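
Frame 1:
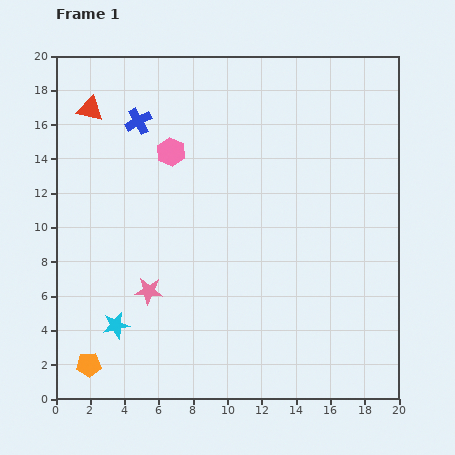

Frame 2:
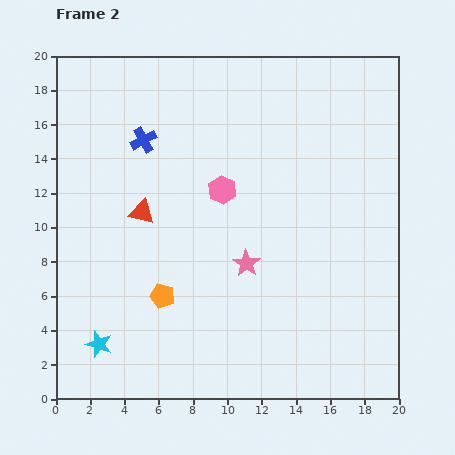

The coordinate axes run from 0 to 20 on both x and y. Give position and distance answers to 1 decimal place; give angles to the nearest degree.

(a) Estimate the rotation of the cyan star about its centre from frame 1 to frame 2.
31° clockwise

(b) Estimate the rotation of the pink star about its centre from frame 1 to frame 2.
29° clockwise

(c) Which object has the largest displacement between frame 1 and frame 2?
the red triangle

(moved 6.7; next 5.9)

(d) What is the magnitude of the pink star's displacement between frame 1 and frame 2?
5.9

The pink star moved from (5.4, 6.3) to (11.1, 7.9), a distance of √(5.7² + 1.6²) ≈ 5.9.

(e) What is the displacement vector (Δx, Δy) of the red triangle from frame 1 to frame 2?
(3.0, -6.0)

The red triangle was at (2.0, 16.9) in frame 1 and (5.0, 10.9) in frame 2.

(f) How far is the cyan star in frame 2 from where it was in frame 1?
1.5

The cyan star moved from (3.5, 4.3) to (2.5, 3.2), a distance of √(1.0² + 1.1²) ≈ 1.5.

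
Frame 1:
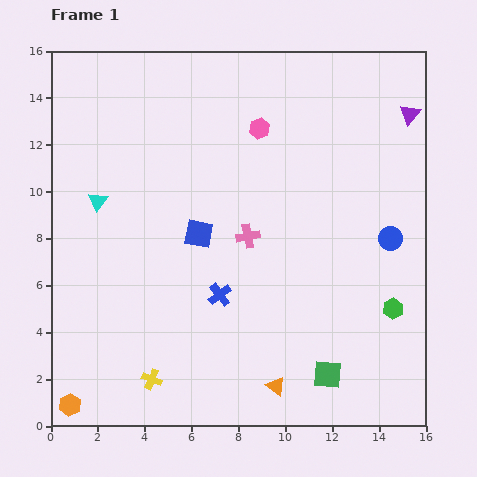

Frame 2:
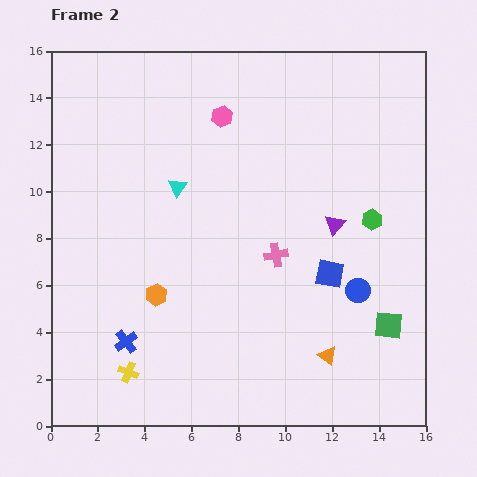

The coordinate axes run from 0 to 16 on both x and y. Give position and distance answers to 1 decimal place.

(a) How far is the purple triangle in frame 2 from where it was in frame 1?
5.7

The purple triangle moved from (15.3, 13.3) to (12.1, 8.6), a distance of √(3.2² + 4.7²) ≈ 5.7.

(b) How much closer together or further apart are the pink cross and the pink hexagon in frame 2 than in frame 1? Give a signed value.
+1.7

Distance in frame 1: 4.6. Distance in frame 2: 6.3.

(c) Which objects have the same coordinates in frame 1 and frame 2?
none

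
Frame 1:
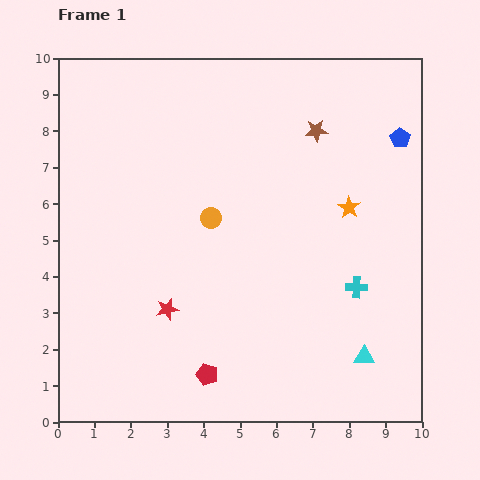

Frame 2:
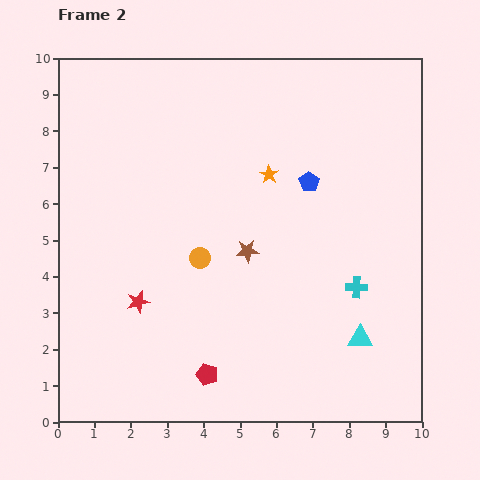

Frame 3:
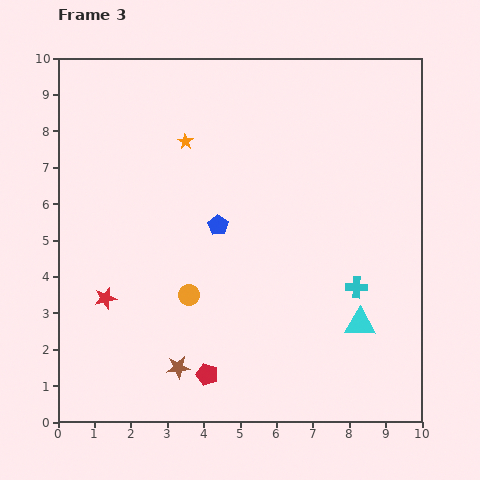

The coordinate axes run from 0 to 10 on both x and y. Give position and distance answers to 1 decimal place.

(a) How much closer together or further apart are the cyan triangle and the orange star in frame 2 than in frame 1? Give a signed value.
+1.0

Distance in frame 1: 4.1. Distance in frame 2: 5.1.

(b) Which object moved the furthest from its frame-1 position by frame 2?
the brown star

(moved 3.8; next 2.8)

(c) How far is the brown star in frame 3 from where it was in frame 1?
7.5

The brown star moved from (7.1, 8.0) to (3.3, 1.5), a distance of √(3.8² + 6.5²) ≈ 7.5.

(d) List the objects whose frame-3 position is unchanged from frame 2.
the red pentagon, the cyan cross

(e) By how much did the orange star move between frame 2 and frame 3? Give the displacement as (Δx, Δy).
(-2.3, 0.9)

The orange star was at (5.8, 6.8) in frame 2 and (3.5, 7.7) in frame 3.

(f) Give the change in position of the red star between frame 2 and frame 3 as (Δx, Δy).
(-0.9, 0.1)

The red star was at (2.2, 3.3) in frame 2 and (1.3, 3.4) in frame 3.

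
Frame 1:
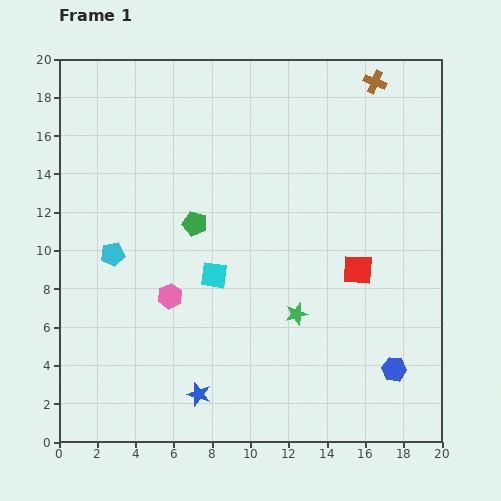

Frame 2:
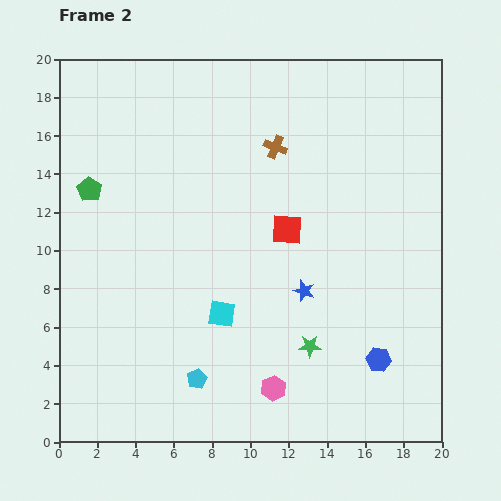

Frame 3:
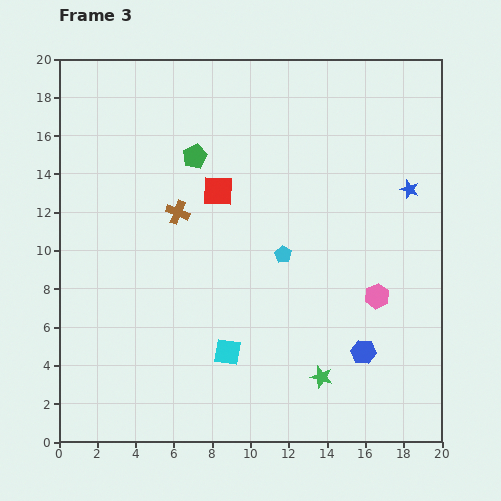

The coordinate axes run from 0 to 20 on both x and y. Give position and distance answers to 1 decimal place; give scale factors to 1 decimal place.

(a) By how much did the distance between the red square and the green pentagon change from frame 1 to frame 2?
+1.7

Distance in frame 1: 8.8. Distance in frame 2: 10.5.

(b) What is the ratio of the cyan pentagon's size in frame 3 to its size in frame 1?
0.7×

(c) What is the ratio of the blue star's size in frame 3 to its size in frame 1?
0.8×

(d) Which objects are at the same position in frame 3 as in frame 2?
none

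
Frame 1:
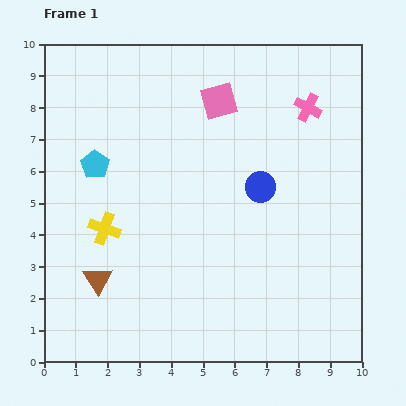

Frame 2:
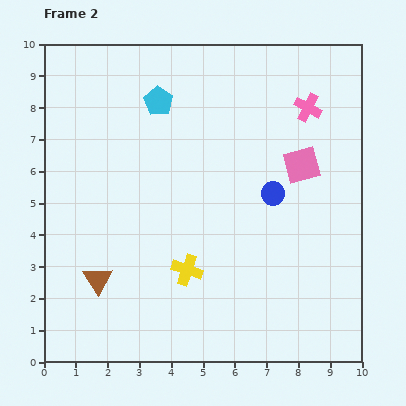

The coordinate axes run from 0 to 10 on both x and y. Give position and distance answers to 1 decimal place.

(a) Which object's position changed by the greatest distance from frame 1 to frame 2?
the pink square

(moved 3.3; next 2.9)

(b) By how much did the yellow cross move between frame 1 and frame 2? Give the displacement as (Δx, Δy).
(2.6, -1.3)

The yellow cross was at (1.9, 4.2) in frame 1 and (4.5, 2.9) in frame 2.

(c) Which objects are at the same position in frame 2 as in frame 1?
the pink cross, the brown triangle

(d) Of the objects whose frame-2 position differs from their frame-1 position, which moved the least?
the blue circle

(moved 0.4)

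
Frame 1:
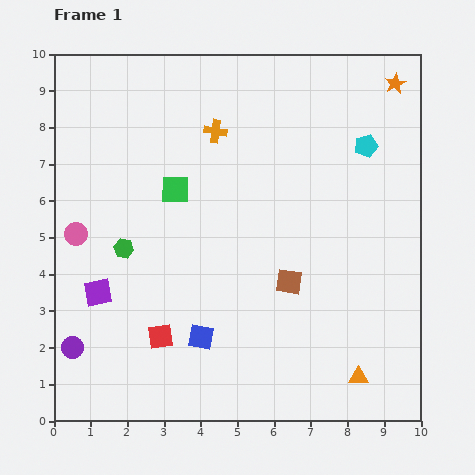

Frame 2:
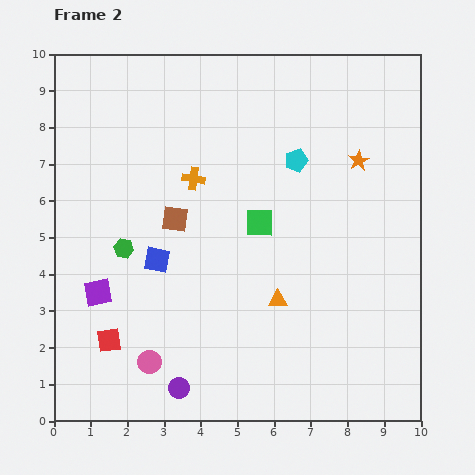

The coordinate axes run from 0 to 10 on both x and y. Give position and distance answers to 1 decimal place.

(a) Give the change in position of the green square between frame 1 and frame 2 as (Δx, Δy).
(2.3, -0.9)

The green square was at (3.3, 6.3) in frame 1 and (5.6, 5.4) in frame 2.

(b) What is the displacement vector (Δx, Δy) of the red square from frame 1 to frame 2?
(-1.4, -0.1)

The red square was at (2.9, 2.3) in frame 1 and (1.5, 2.2) in frame 2.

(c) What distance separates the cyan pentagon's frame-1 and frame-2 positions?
1.9

The cyan pentagon moved from (8.5, 7.5) to (6.6, 7.1), a distance of √(1.9² + 0.4²) ≈ 1.9.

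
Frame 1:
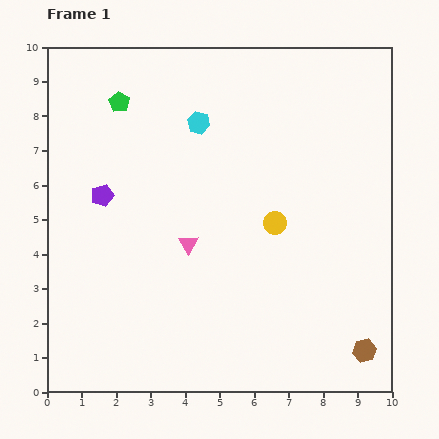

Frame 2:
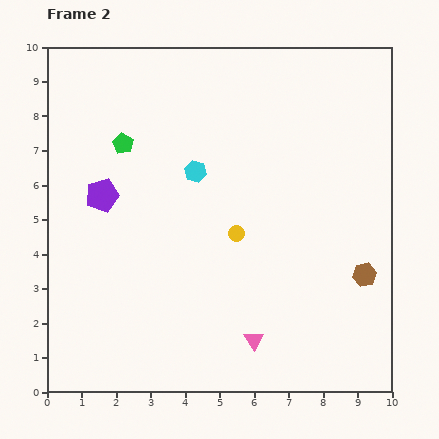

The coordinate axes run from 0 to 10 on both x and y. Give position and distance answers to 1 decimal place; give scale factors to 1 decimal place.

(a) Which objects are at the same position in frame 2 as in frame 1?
the purple pentagon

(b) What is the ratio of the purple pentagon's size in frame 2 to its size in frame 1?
1.5×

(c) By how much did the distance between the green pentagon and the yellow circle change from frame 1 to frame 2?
-1.5

Distance in frame 1: 5.7. Distance in frame 2: 4.2.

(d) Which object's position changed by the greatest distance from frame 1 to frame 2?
the pink triangle

(moved 3.4; next 2.2)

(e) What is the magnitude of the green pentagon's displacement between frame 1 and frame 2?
1.2

The green pentagon moved from (2.1, 8.4) to (2.2, 7.2), a distance of √(0.1² + 1.2²) ≈ 1.2.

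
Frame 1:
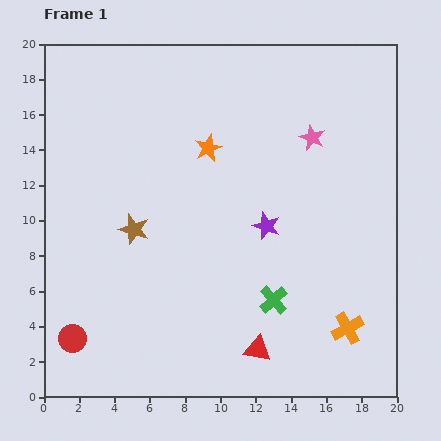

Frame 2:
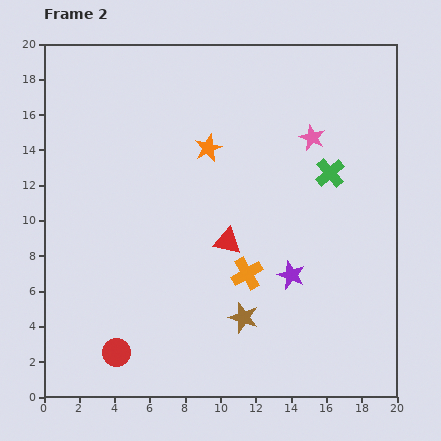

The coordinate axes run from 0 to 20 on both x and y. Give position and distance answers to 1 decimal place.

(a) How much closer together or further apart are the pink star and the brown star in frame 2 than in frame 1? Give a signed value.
-0.5

Distance in frame 1: 11.4. Distance in frame 2: 10.9.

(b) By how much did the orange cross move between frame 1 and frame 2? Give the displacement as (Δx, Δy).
(-5.7, 3.1)

The orange cross was at (17.2, 3.9) in frame 1 and (11.5, 7.0) in frame 2.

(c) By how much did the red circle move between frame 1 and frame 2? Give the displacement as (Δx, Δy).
(2.5, -0.8)

The red circle was at (1.6, 3.3) in frame 1 and (4.1, 2.5) in frame 2.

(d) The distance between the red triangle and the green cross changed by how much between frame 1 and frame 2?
+4.1

Distance in frame 1: 2.9. Distance in frame 2: 7.0.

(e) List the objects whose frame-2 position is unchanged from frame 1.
the orange star, the pink star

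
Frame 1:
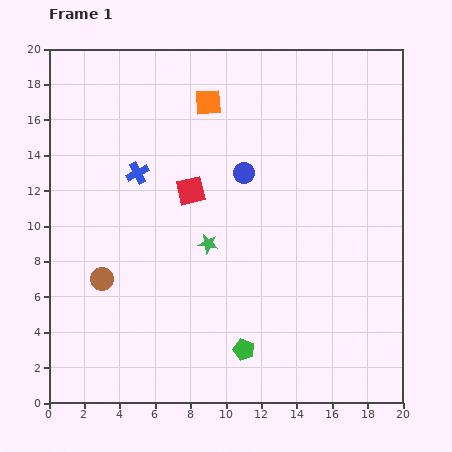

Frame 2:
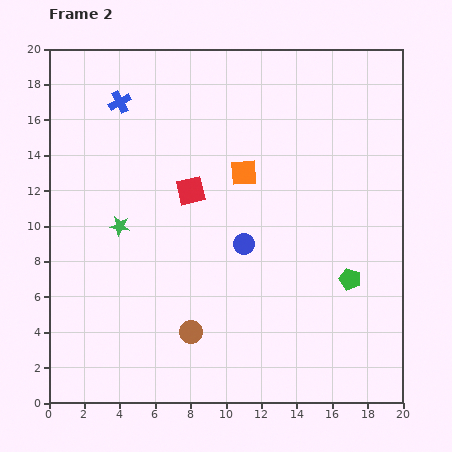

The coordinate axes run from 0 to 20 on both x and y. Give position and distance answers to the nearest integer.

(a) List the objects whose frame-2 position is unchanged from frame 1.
the red square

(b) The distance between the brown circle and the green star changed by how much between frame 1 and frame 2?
+1

Distance in frame 1: 6. Distance in frame 2: 7.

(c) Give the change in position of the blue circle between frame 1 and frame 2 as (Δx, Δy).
(0, -4)

The blue circle was at (11, 13) in frame 1 and (11, 9) in frame 2.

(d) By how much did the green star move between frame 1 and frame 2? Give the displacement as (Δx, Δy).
(-5, 1)

The green star was at (9, 9) in frame 1 and (4, 10) in frame 2.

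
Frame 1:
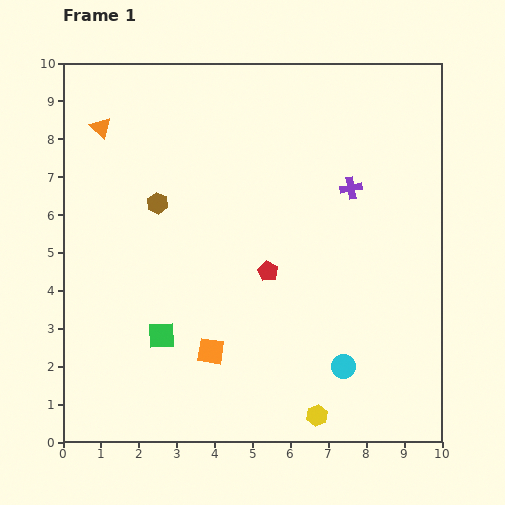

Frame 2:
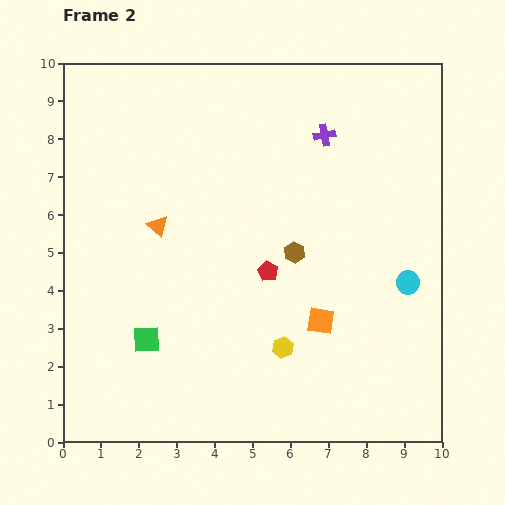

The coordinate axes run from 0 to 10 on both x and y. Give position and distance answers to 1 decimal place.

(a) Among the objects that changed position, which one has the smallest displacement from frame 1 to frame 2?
the green square

(moved 0.4)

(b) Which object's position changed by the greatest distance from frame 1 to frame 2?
the brown hexagon

(moved 3.8; next 3.0)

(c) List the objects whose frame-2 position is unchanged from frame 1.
the red pentagon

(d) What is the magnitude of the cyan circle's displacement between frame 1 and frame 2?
2.8

The cyan circle moved from (7.4, 2.0) to (9.1, 4.2), a distance of √(1.7² + 2.2²) ≈ 2.8.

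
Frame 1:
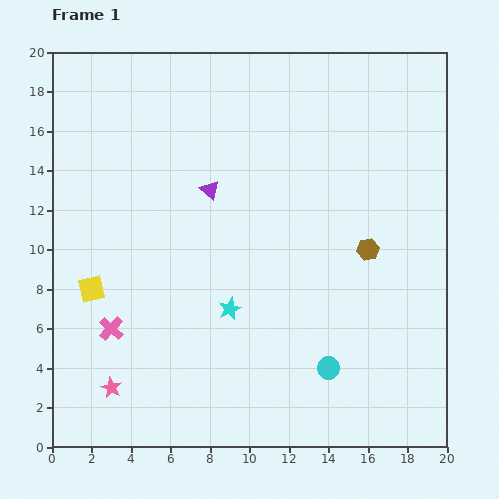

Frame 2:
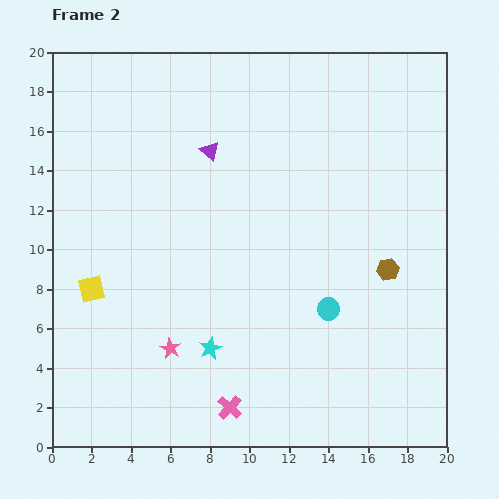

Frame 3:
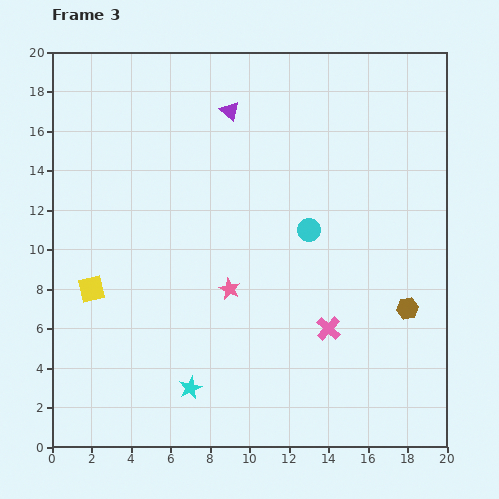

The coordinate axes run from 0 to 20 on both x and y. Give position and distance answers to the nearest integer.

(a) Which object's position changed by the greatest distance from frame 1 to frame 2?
the pink cross

(moved 7; next 4)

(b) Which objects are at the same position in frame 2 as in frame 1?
the yellow square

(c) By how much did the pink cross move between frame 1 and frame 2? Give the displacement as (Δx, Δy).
(6, -4)

The pink cross was at (3, 6) in frame 1 and (9, 2) in frame 2.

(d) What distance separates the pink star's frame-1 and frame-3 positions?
8

The pink star moved from (3, 3) to (9, 8), a distance of √(6² + 5²) ≈ 8.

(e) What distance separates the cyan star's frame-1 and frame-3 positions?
4

The cyan star moved from (9, 7) to (7, 3), a distance of √(2² + 4²) ≈ 4.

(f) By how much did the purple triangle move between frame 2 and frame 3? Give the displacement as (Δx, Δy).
(1, 2)

The purple triangle was at (8, 15) in frame 2 and (9, 17) in frame 3.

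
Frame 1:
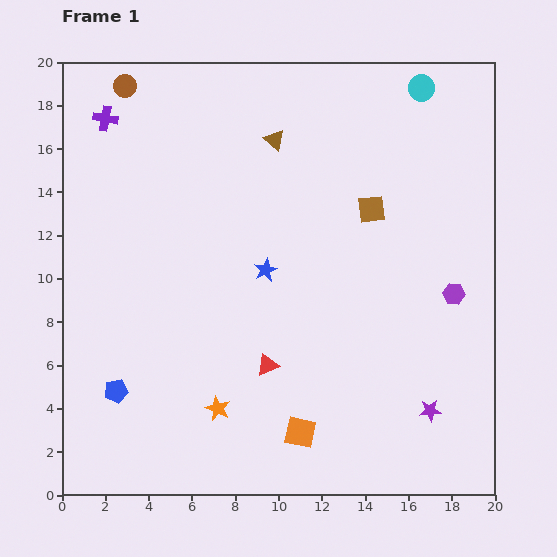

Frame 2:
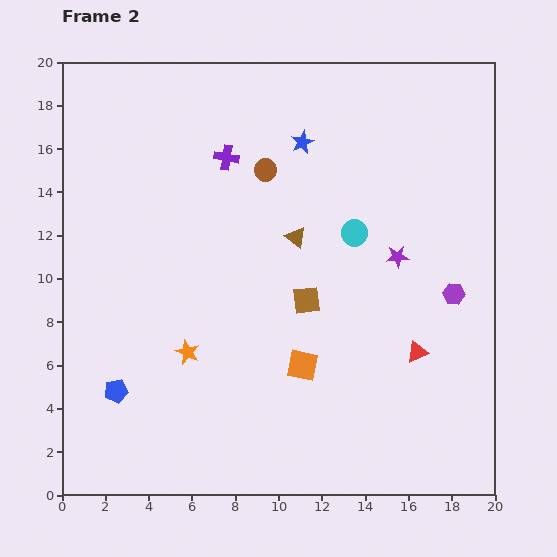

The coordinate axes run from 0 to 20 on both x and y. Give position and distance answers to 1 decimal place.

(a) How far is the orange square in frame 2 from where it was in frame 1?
3.1

The orange square moved from (11.0, 2.9) to (11.1, 6.0), a distance of √(0.1² + 3.1²) ≈ 3.1.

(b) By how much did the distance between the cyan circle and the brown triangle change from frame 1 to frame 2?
-4.5

Distance in frame 1: 7.2. Distance in frame 2: 2.7.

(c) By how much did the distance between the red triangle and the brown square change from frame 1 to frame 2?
-3.1

Distance in frame 1: 8.7. Distance in frame 2: 5.6.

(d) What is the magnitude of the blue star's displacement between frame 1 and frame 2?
6.1

The blue star moved from (9.4, 10.4) to (11.1, 16.3), a distance of √(1.7² + 5.9²) ≈ 6.1.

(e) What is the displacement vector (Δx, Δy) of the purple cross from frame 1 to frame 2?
(5.6, -1.8)

The purple cross was at (2.0, 17.4) in frame 1 and (7.6, 15.6) in frame 2.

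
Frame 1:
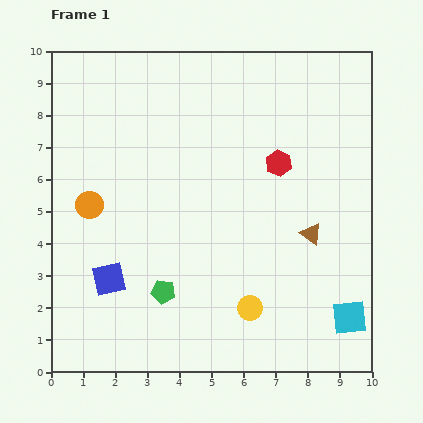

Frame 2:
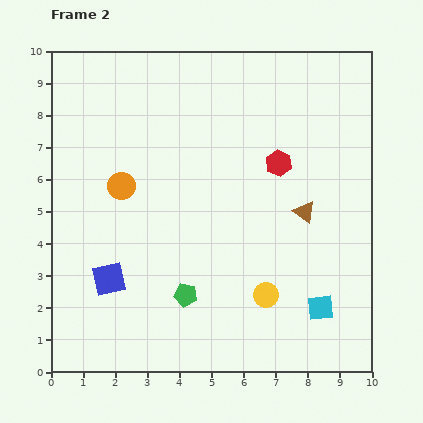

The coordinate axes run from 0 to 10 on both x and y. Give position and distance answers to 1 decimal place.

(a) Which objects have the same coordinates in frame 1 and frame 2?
the red hexagon, the blue square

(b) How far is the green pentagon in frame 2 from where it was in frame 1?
0.7

The green pentagon moved from (3.5, 2.5) to (4.2, 2.4), a distance of √(0.7² + 0.1²) ≈ 0.7.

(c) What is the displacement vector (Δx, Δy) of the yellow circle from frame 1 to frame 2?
(0.5, 0.4)

The yellow circle was at (6.2, 2.0) in frame 1 and (6.7, 2.4) in frame 2.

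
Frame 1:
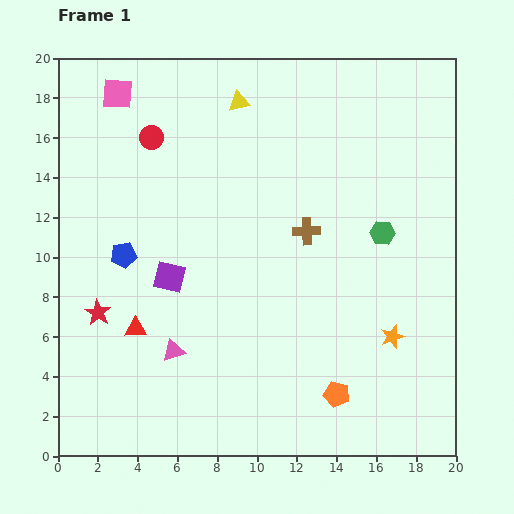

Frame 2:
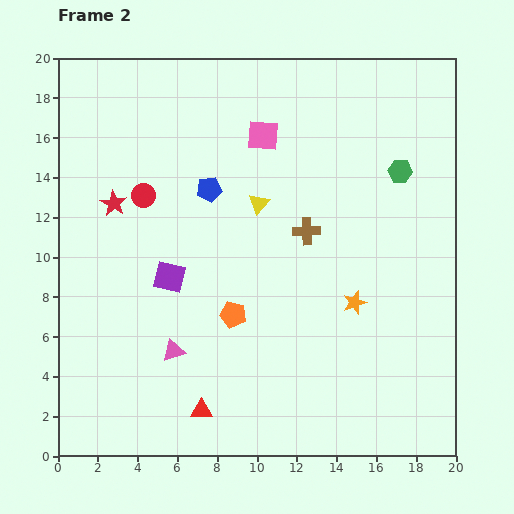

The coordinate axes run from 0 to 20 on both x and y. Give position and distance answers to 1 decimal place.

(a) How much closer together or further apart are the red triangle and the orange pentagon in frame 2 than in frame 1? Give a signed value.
-5.5

Distance in frame 1: 10.6. Distance in frame 2: 5.1.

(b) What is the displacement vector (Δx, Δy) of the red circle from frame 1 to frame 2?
(-0.4, -2.9)

The red circle was at (4.7, 16.0) in frame 1 and (4.3, 13.1) in frame 2.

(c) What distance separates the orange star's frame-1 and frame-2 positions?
2.5

The orange star moved from (16.8, 6.0) to (14.9, 7.7), a distance of √(1.9² + 1.7²) ≈ 2.5.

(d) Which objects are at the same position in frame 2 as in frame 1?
the purple square, the brown cross, the pink triangle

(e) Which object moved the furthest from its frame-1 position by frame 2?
the pink square

(moved 7.6; next 6.6)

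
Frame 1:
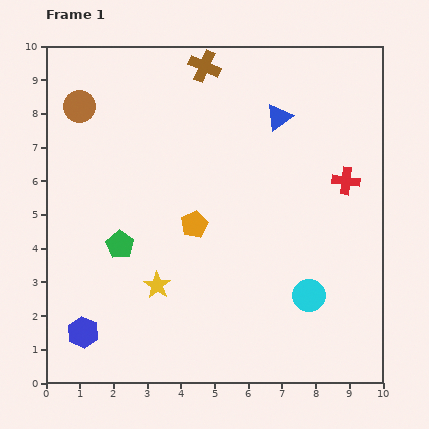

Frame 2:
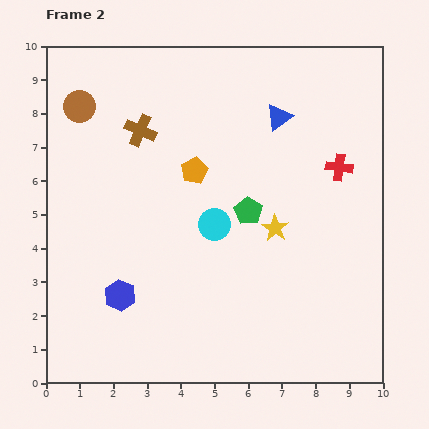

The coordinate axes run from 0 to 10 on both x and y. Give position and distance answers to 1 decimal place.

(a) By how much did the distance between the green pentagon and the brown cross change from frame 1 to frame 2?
-1.9

Distance in frame 1: 5.9. Distance in frame 2: 4.0.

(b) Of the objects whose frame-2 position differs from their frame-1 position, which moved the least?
the red cross

(moved 0.4)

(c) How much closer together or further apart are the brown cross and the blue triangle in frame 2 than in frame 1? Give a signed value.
+1.4

Distance in frame 1: 2.7. Distance in frame 2: 4.1.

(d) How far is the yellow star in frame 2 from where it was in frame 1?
3.9

The yellow star moved from (3.3, 2.9) to (6.8, 4.6), a distance of √(3.5² + 1.7²) ≈ 3.9.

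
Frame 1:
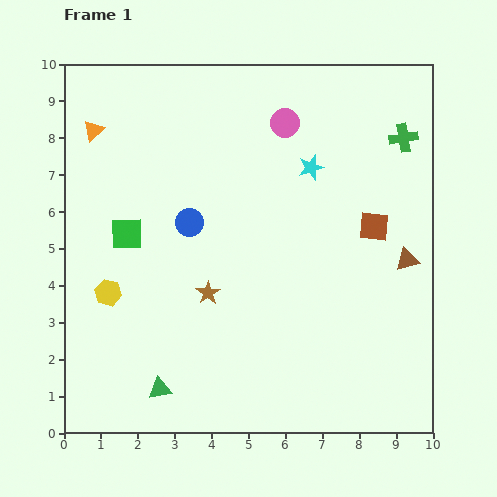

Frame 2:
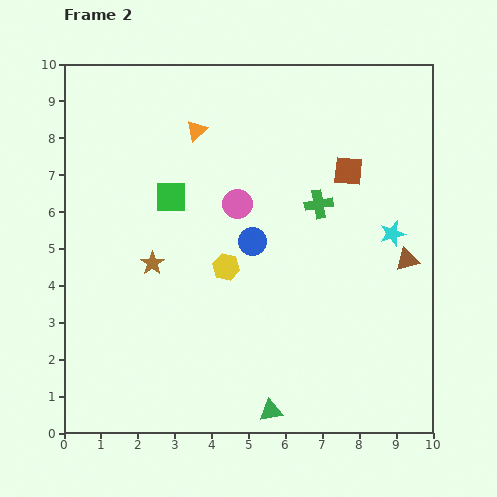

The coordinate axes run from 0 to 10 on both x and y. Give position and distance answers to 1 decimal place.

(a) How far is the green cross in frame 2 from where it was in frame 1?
2.9

The green cross moved from (9.2, 8.0) to (6.9, 6.2), a distance of √(2.3² + 1.8²) ≈ 2.9.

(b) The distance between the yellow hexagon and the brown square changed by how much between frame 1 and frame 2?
-3.2

Distance in frame 1: 7.4. Distance in frame 2: 4.2.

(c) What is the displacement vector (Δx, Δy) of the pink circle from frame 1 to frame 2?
(-1.3, -2.2)

The pink circle was at (6.0, 8.4) in frame 1 and (4.7, 6.2) in frame 2.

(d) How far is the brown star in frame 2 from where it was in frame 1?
1.7

The brown star moved from (3.9, 3.8) to (2.4, 4.6), a distance of √(1.5² + 0.8²) ≈ 1.7.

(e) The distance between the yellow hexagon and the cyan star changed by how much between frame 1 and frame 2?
-1.9

Distance in frame 1: 6.5. Distance in frame 2: 4.6.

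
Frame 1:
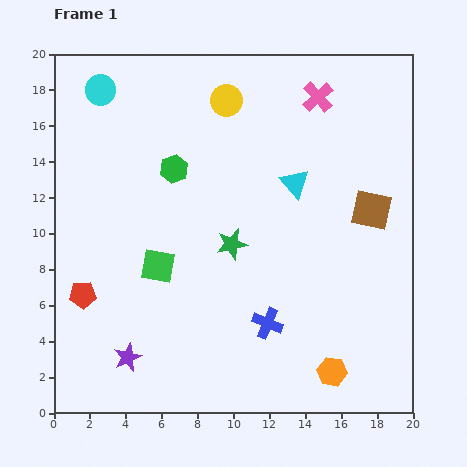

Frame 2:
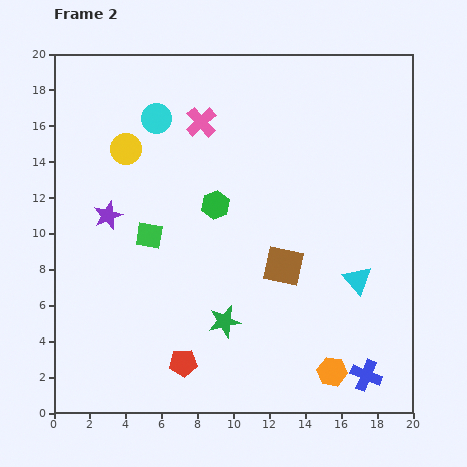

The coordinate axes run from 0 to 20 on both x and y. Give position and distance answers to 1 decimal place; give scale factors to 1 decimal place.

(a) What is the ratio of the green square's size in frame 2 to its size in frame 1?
0.8×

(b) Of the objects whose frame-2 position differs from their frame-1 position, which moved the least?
the green square

(moved 1.8)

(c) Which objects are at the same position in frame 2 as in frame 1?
the orange hexagon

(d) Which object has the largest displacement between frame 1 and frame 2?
the purple star

(moved 8.0; next 6.8)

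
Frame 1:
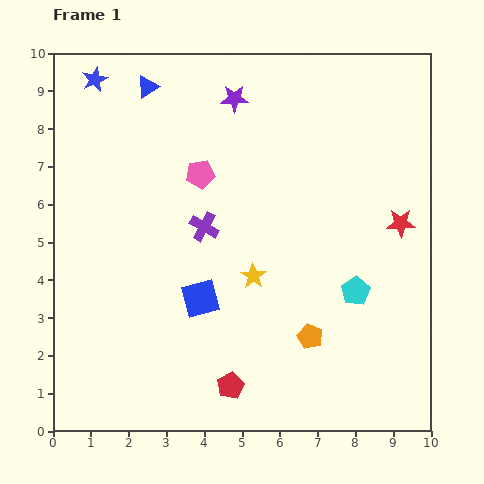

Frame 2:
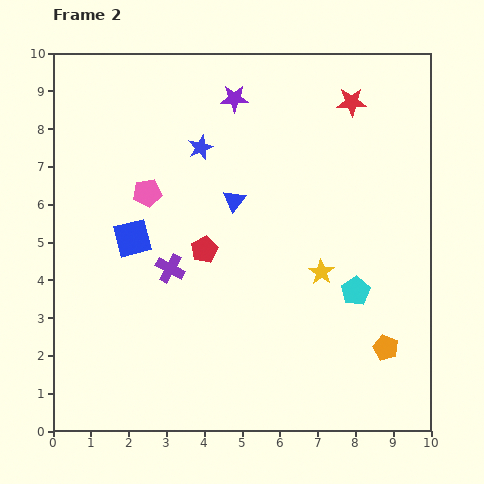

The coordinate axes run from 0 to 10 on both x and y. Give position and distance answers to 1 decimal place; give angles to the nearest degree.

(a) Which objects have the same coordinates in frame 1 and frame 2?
the purple star, the cyan pentagon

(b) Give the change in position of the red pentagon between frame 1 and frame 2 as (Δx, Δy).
(-0.7, 3.6)

The red pentagon was at (4.7, 1.2) in frame 1 and (4.0, 4.8) in frame 2.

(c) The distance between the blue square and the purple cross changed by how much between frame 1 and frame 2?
-0.6

Distance in frame 1: 1.9. Distance in frame 2: 1.3.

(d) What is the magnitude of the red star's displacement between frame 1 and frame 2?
3.5

The red star moved from (9.2, 5.5) to (7.9, 8.7), a distance of √(1.3² + 3.2²) ≈ 3.5.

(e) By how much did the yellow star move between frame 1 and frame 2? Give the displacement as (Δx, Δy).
(1.8, 0.1)

The yellow star was at (5.3, 4.1) in frame 1 and (7.1, 4.2) in frame 2.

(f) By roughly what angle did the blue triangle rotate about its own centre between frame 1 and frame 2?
21° counter-clockwise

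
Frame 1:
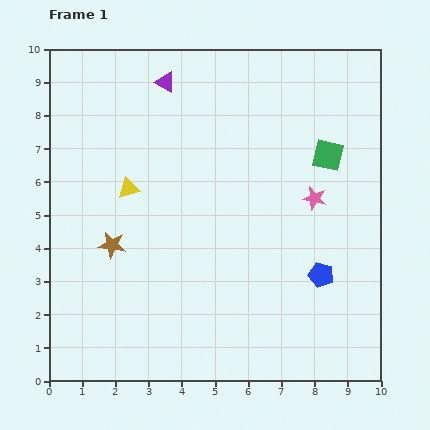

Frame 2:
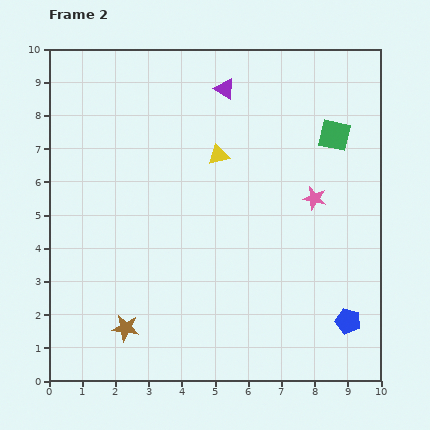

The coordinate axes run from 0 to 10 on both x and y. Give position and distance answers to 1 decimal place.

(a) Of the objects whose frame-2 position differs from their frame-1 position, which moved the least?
the green square

(moved 0.6)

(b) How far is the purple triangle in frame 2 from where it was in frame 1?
1.8

The purple triangle moved from (3.5, 9.0) to (5.3, 8.8), a distance of √(1.8² + 0.2²) ≈ 1.8.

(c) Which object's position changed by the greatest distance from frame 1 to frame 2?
the yellow triangle

(moved 2.9; next 2.5)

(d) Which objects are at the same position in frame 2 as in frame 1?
the pink star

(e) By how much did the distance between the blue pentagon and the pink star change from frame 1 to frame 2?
+1.5

Distance in frame 1: 2.3. Distance in frame 2: 3.8.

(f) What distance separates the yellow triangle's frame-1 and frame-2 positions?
2.9

The yellow triangle moved from (2.4, 5.8) to (5.1, 6.8), a distance of √(2.7² + 1.0²) ≈ 2.9.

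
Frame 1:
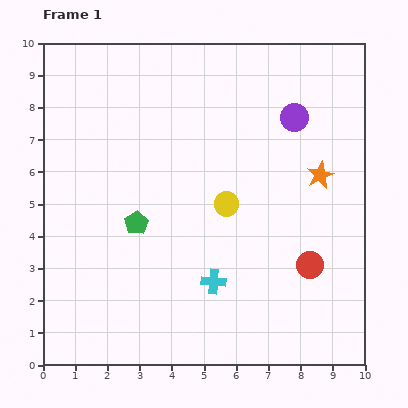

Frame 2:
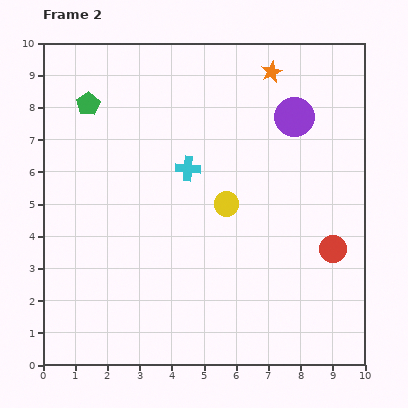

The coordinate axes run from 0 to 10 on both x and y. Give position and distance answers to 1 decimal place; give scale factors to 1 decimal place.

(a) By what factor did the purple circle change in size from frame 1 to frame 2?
1.4×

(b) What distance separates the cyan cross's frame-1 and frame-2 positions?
3.6

The cyan cross moved from (5.3, 2.6) to (4.5, 6.1), a distance of √(0.8² + 3.5²) ≈ 3.6.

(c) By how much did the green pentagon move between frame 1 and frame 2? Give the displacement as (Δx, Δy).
(-1.5, 3.7)

The green pentagon was at (2.9, 4.4) in frame 1 and (1.4, 8.1) in frame 2.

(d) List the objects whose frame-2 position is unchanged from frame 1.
the yellow circle, the purple circle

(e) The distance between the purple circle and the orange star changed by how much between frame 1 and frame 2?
-0.4

Distance in frame 1: 2.0. Distance in frame 2: 1.6.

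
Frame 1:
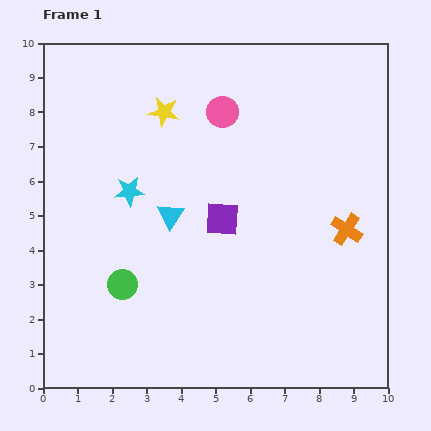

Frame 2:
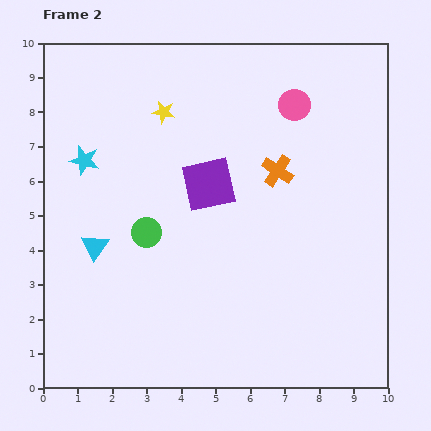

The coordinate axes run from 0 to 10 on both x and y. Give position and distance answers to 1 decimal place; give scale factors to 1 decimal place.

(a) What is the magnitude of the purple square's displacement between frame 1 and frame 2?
1.1

The purple square moved from (5.2, 4.9) to (4.8, 5.9), a distance of √(0.4² + 1.0²) ≈ 1.1.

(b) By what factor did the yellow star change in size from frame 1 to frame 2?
0.8×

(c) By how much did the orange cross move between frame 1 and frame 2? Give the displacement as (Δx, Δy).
(-2.0, 1.7)

The orange cross was at (8.8, 4.6) in frame 1 and (6.8, 6.3) in frame 2.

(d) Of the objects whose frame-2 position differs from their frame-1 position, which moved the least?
the purple square

(moved 1.1)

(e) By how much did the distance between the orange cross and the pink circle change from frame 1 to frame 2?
-3.0

Distance in frame 1: 5.0. Distance in frame 2: 2.0.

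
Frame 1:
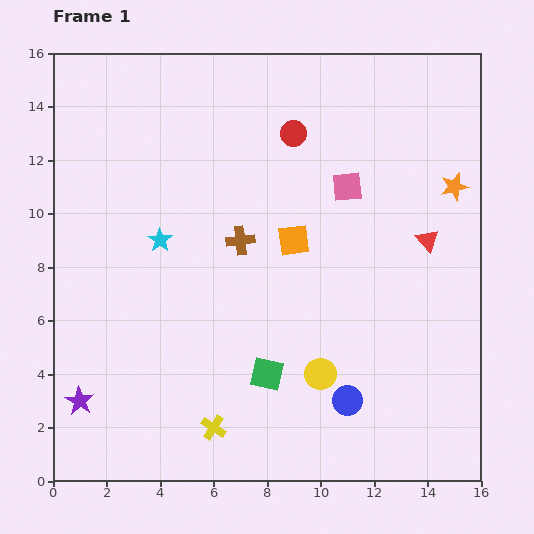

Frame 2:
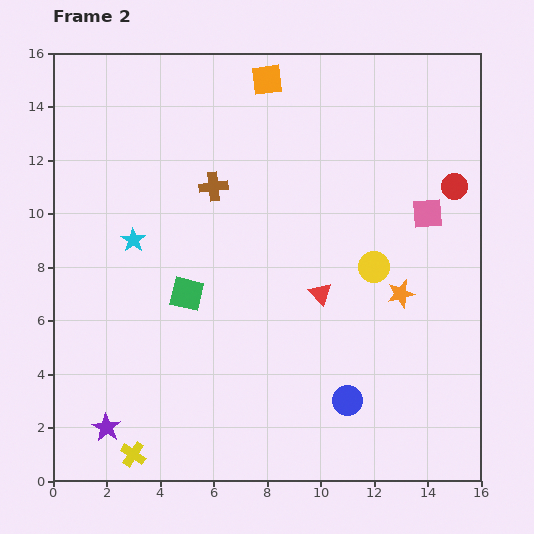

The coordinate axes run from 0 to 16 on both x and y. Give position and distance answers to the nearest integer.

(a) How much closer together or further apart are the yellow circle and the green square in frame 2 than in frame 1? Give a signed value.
+5

Distance in frame 1: 2. Distance in frame 2: 7.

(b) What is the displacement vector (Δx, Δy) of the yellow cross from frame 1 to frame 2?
(-3, -1)

The yellow cross was at (6, 2) in frame 1 and (3, 1) in frame 2.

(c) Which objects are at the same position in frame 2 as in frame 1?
the blue circle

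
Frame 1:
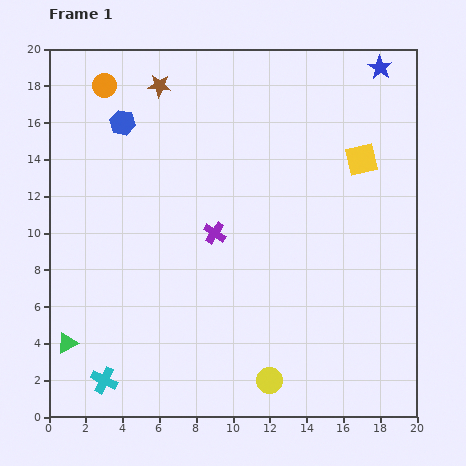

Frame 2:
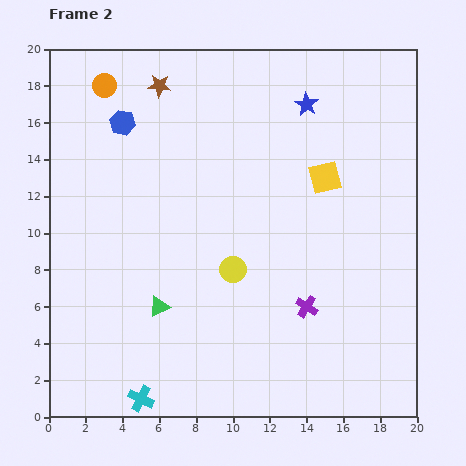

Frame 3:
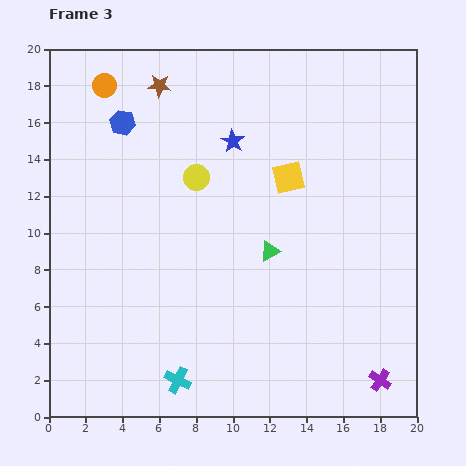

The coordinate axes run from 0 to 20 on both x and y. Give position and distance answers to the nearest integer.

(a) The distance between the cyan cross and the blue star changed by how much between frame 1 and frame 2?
-5

Distance in frame 1: 23. Distance in frame 2: 18.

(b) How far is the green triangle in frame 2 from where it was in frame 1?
5

The green triangle moved from (1, 4) to (6, 6), a distance of √(5² + 2²) ≈ 5.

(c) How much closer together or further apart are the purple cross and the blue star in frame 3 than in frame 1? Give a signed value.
+2

Distance in frame 1: 13. Distance in frame 3: 15.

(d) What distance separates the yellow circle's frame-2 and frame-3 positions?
5

The yellow circle moved from (10, 8) to (8, 13), a distance of √(2² + 5²) ≈ 5.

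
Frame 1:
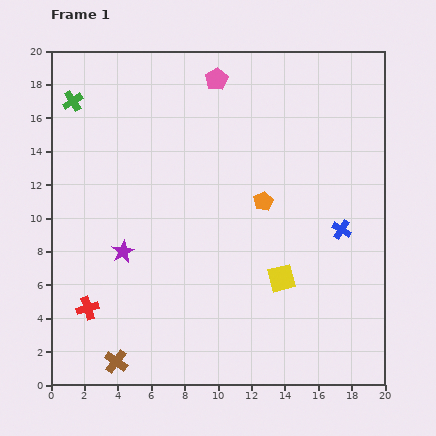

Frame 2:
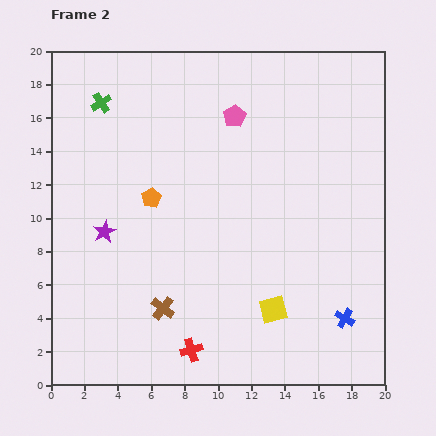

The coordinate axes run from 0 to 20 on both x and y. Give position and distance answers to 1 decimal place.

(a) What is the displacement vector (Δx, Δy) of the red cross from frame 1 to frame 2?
(6.2, -2.5)

The red cross was at (2.2, 4.6) in frame 1 and (8.4, 2.1) in frame 2.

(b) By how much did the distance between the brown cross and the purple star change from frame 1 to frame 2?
-0.8

Distance in frame 1: 6.6. Distance in frame 2: 5.8.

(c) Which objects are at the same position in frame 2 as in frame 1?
none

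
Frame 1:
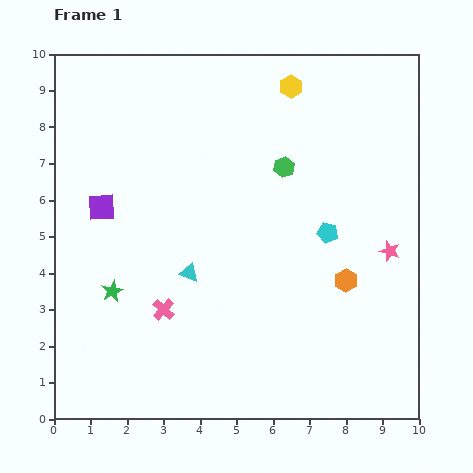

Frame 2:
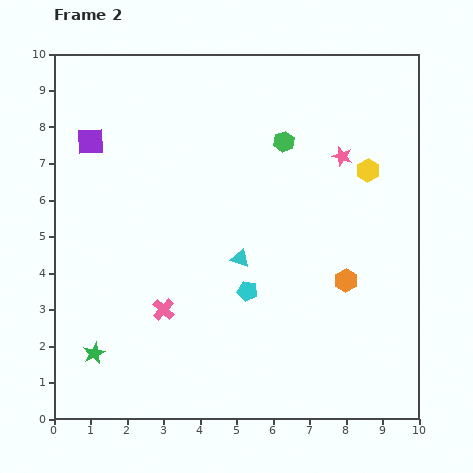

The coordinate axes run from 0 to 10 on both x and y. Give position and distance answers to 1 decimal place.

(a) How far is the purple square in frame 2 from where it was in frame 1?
1.8

The purple square moved from (1.3, 5.8) to (1.0, 7.6), a distance of √(0.3² + 1.8²) ≈ 1.8.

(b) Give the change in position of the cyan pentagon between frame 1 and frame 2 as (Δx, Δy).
(-2.2, -1.6)

The cyan pentagon was at (7.5, 5.1) in frame 1 and (5.3, 3.5) in frame 2.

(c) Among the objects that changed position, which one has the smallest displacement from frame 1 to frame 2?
the green hexagon

(moved 0.7)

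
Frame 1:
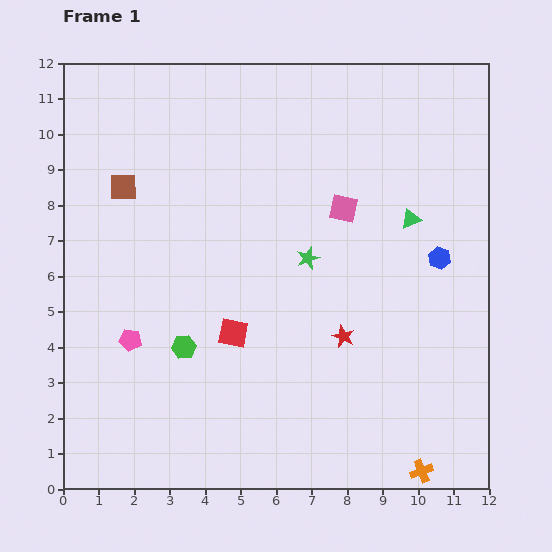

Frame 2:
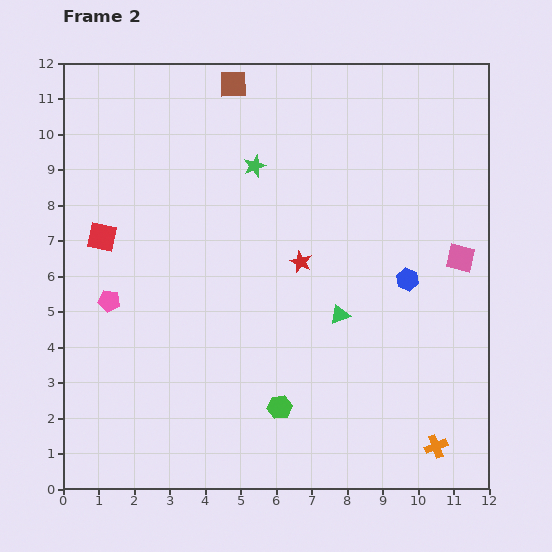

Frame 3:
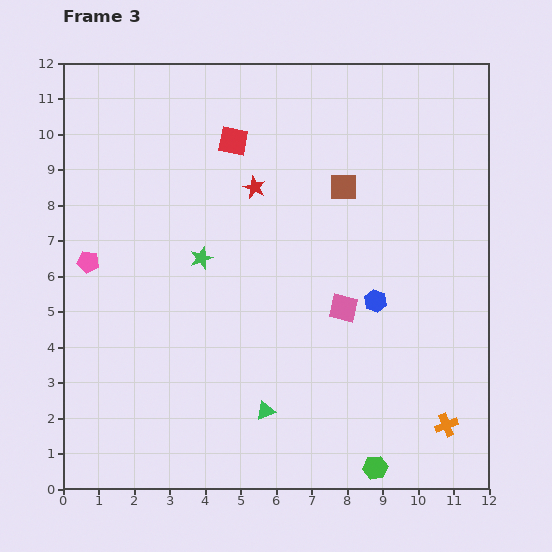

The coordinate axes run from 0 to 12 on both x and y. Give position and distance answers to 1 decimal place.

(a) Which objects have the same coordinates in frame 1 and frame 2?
none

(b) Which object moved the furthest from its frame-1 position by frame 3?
the green triangle

(moved 6.8; next 6.4)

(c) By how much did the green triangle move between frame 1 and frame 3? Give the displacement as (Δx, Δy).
(-4.1, -5.4)

The green triangle was at (9.8, 7.6) in frame 1 and (5.7, 2.2) in frame 3.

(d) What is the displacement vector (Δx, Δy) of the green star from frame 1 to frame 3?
(-3.0, 0.0)

The green star was at (6.9, 6.5) in frame 1 and (3.9, 6.5) in frame 3.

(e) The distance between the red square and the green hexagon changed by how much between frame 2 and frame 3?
+3.1

Distance in frame 2: 6.9. Distance in frame 3: 10.0.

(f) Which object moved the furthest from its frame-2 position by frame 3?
the red square

(moved 4.6; next 4.2)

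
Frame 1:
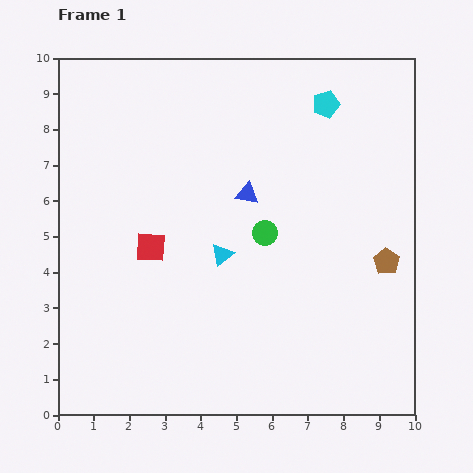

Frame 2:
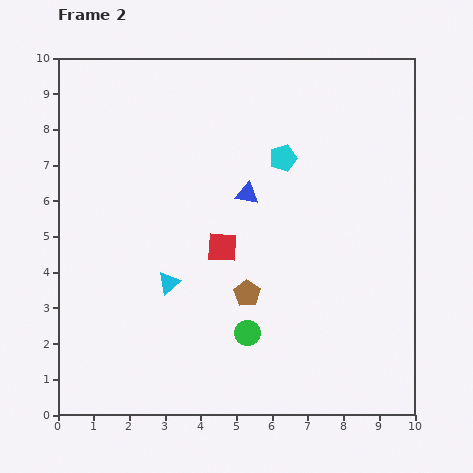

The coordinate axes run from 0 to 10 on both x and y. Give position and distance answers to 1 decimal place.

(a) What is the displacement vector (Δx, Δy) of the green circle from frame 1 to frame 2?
(-0.5, -2.8)

The green circle was at (5.8, 5.1) in frame 1 and (5.3, 2.3) in frame 2.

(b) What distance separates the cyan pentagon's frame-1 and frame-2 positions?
1.9

The cyan pentagon moved from (7.5, 8.7) to (6.3, 7.2), a distance of √(1.2² + 1.5²) ≈ 1.9.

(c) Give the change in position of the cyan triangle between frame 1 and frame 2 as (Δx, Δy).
(-1.5, -0.8)

The cyan triangle was at (4.6, 4.5) in frame 1 and (3.1, 3.7) in frame 2.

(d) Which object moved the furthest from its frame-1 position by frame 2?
the brown pentagon

(moved 4.0; next 2.8)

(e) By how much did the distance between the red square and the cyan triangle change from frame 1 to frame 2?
-0.2

Distance in frame 1: 2.0. Distance in frame 2: 1.8.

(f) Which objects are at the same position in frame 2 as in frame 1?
the blue triangle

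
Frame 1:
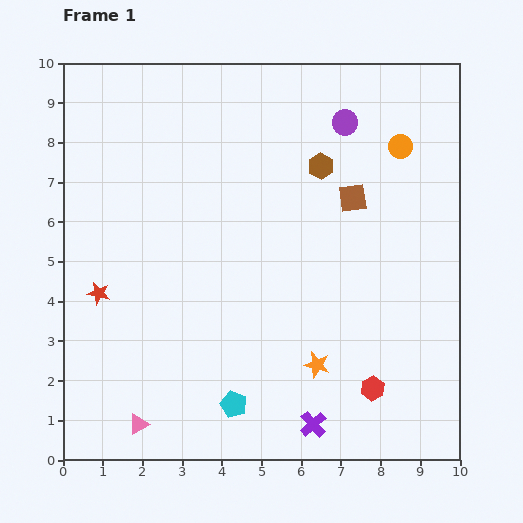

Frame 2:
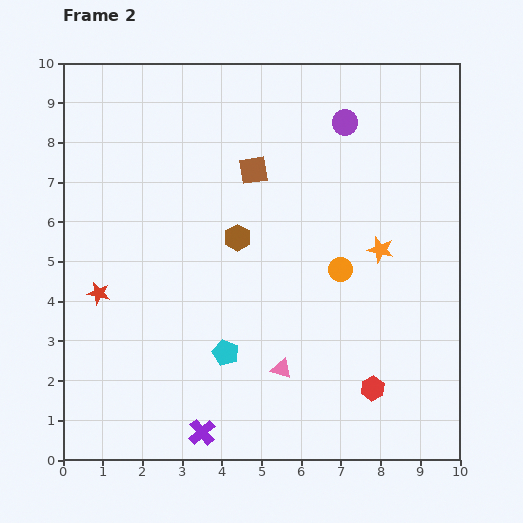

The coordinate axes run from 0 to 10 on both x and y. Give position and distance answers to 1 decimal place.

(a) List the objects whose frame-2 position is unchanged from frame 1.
the red hexagon, the purple circle, the red star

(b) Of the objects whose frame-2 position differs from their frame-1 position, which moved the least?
the cyan pentagon

(moved 1.3)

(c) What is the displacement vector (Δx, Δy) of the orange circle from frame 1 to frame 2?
(-1.5, -3.1)

The orange circle was at (8.5, 7.9) in frame 1 and (7.0, 4.8) in frame 2.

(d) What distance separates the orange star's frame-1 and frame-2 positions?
3.3

The orange star moved from (6.4, 2.4) to (8.0, 5.3), a distance of √(1.6² + 2.9²) ≈ 3.3.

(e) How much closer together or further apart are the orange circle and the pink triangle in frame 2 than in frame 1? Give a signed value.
-6.7

Distance in frame 1: 9.6. Distance in frame 2: 2.9.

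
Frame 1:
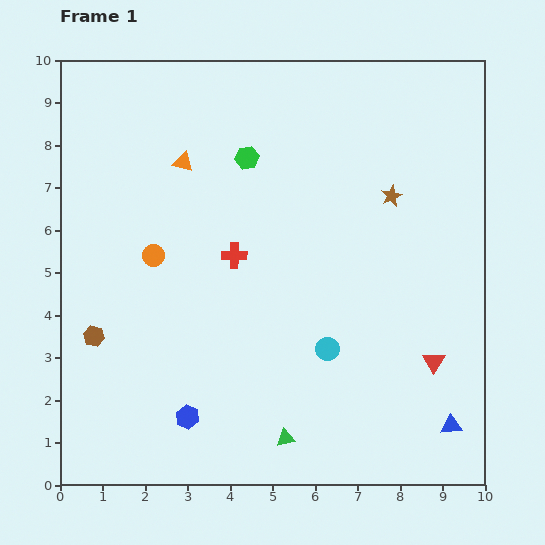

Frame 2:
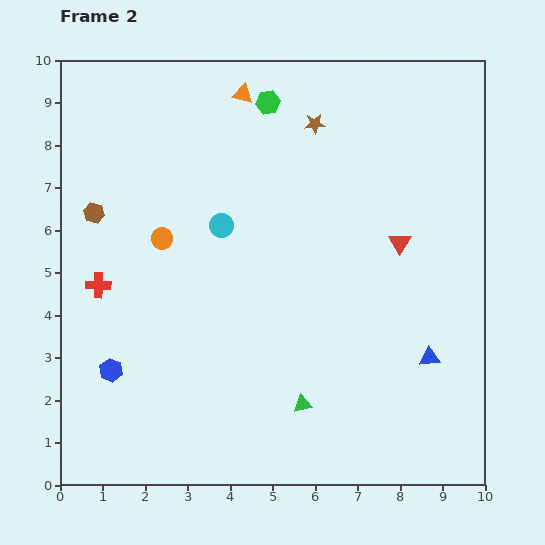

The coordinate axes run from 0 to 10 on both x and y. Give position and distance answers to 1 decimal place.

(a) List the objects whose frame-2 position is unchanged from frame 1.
none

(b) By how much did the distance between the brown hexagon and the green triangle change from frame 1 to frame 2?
+1.6

Distance in frame 1: 5.1. Distance in frame 2: 6.7.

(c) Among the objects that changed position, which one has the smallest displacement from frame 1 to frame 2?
the orange circle

(moved 0.4)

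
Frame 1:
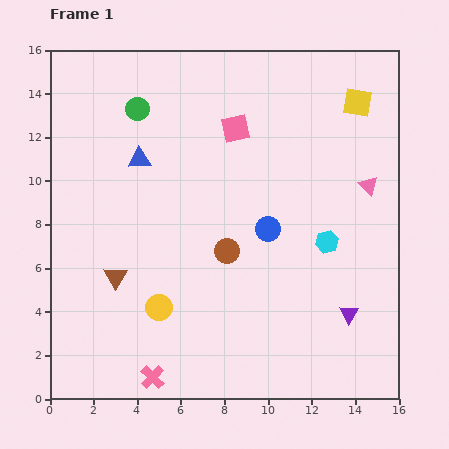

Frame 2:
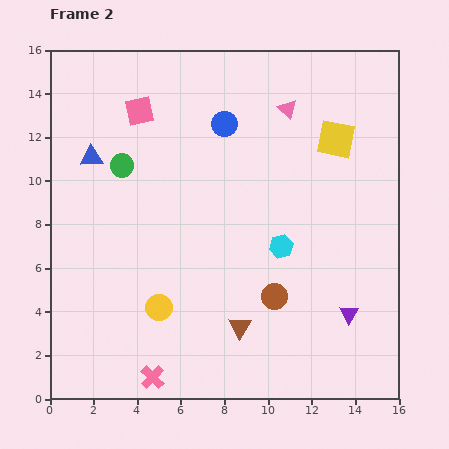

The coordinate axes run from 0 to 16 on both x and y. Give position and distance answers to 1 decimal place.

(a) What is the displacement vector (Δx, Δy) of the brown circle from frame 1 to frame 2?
(2.2, -2.1)

The brown circle was at (8.1, 6.8) in frame 1 and (10.3, 4.7) in frame 2.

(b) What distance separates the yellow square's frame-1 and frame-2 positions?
2.0

The yellow square moved from (14.1, 13.6) to (13.1, 11.9), a distance of √(1.0² + 1.7²) ≈ 2.0.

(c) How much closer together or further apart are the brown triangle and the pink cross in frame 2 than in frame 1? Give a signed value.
-0.3

Distance in frame 1: 4.9. Distance in frame 2: 4.6.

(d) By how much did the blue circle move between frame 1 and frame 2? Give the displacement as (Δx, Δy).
(-2.0, 4.8)

The blue circle was at (10.0, 7.8) in frame 1 and (8.0, 12.6) in frame 2.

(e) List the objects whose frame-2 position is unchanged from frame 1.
the pink cross, the purple triangle, the yellow circle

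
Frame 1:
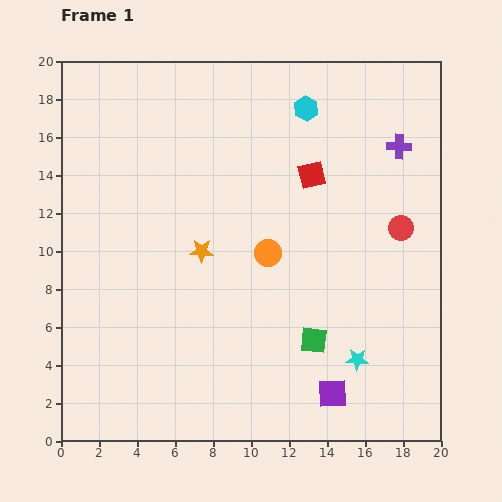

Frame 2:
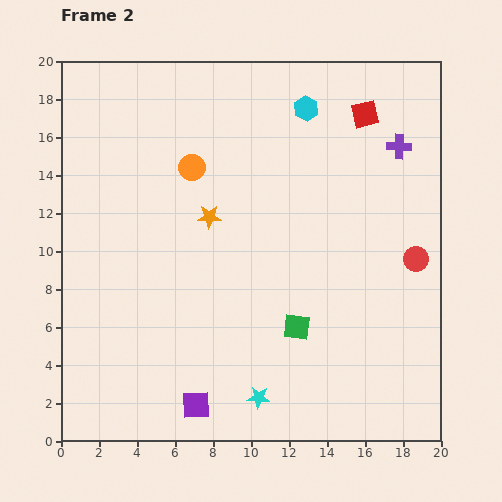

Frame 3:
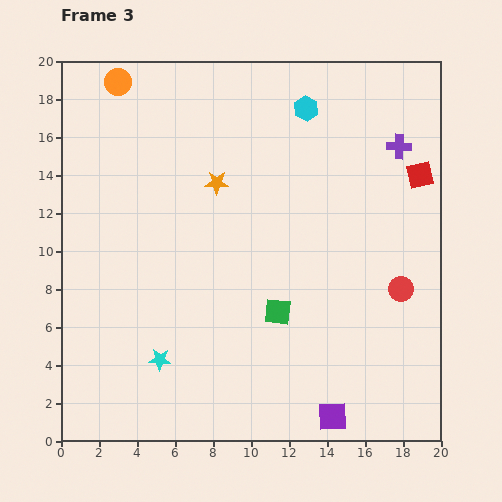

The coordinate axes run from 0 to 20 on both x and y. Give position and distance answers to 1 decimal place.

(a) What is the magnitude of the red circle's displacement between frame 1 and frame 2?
1.8

The red circle moved from (17.9, 11.2) to (18.7, 9.6), a distance of √(0.8² + 1.6²) ≈ 1.8.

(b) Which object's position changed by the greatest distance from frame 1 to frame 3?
the orange circle

(moved 12.0; next 10.4)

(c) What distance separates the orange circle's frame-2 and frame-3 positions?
6.0

The orange circle moved from (6.9, 14.4) to (3.0, 18.9), a distance of √(3.9² + 4.5²) ≈ 6.0.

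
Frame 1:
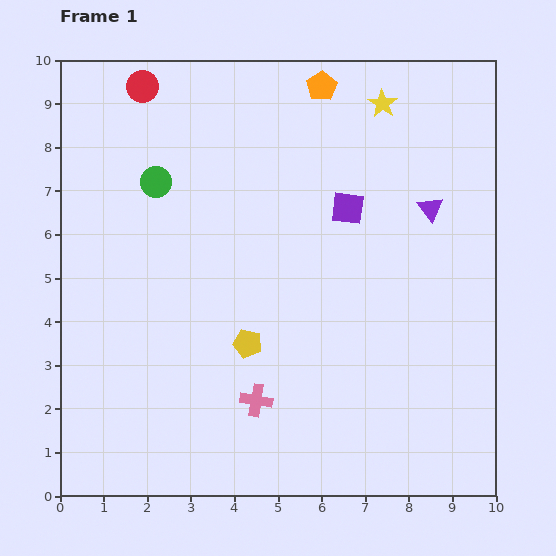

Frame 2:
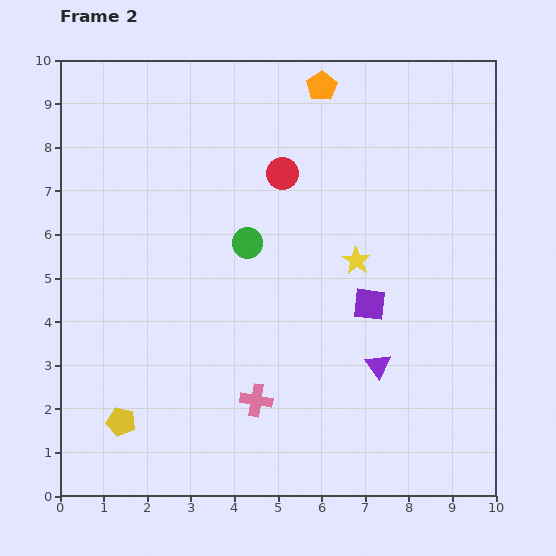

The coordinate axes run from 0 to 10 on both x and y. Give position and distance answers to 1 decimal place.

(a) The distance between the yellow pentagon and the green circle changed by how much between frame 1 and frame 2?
+0.7

Distance in frame 1: 4.3. Distance in frame 2: 5.0.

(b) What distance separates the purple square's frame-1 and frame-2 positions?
2.3

The purple square moved from (6.6, 6.6) to (7.1, 4.4), a distance of √(0.5² + 2.2²) ≈ 2.3.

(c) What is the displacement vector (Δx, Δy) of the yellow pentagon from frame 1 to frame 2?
(-2.9, -1.8)

The yellow pentagon was at (4.3, 3.5) in frame 1 and (1.4, 1.7) in frame 2.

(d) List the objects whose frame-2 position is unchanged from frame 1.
the orange pentagon, the pink cross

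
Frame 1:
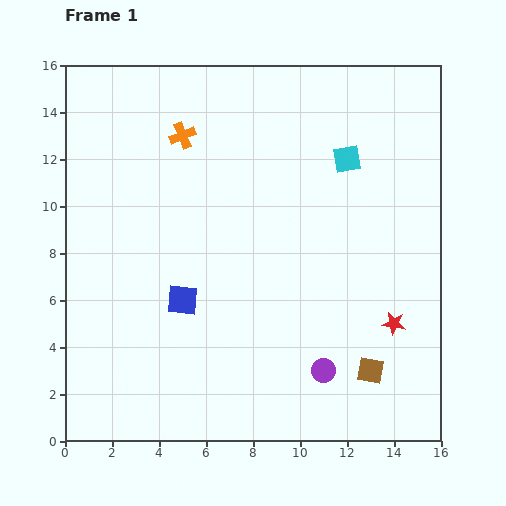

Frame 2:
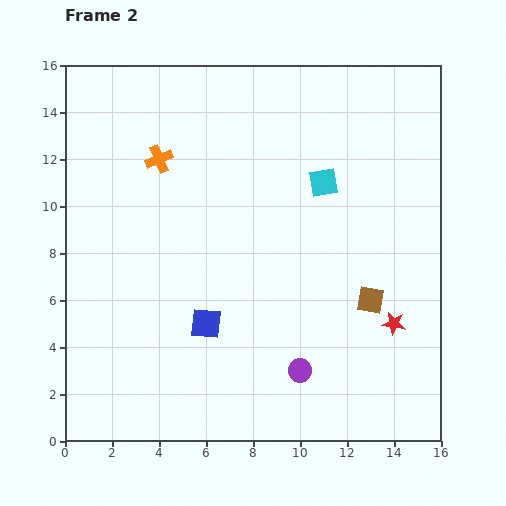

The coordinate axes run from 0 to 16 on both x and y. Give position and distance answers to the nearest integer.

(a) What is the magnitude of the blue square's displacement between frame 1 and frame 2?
1

The blue square moved from (5, 6) to (6, 5), a distance of √(1² + 1²) ≈ 1.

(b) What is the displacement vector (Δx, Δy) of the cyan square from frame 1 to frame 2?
(-1, -1)

The cyan square was at (12, 12) in frame 1 and (11, 11) in frame 2.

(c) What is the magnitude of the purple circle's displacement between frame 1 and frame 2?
1

The purple circle moved from (11, 3) to (10, 3), a distance of √(1² + 0²) ≈ 1.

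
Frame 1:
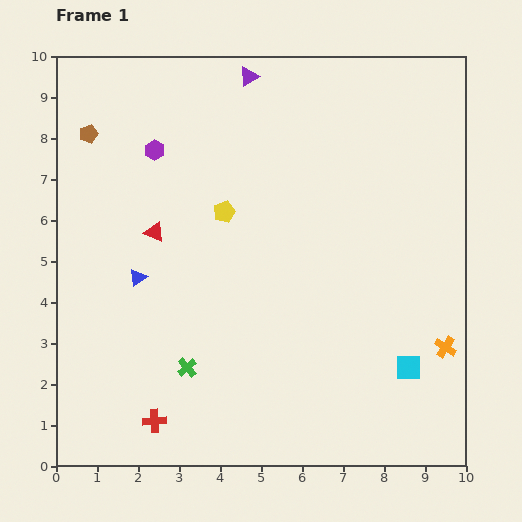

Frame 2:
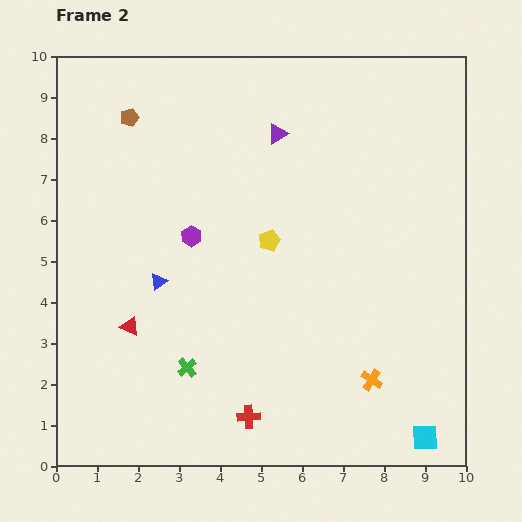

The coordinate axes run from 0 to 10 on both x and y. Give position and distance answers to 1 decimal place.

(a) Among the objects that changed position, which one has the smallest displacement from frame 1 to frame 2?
the blue triangle

(moved 0.5)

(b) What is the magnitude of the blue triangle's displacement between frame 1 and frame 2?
0.5

The blue triangle moved from (2.0, 4.6) to (2.5, 4.5), a distance of √(0.5² + 0.1²) ≈ 0.5.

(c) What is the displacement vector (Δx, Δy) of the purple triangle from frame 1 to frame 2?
(0.7, -1.4)

The purple triangle was at (4.7, 9.5) in frame 1 and (5.4, 8.1) in frame 2.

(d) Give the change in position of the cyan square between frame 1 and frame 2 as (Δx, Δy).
(0.4, -1.7)

The cyan square was at (8.6, 2.4) in frame 1 and (9.0, 0.7) in frame 2.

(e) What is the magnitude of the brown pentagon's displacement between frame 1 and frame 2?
1.1

The brown pentagon moved from (0.8, 8.1) to (1.8, 8.5), a distance of √(1.0² + 0.4²) ≈ 1.1.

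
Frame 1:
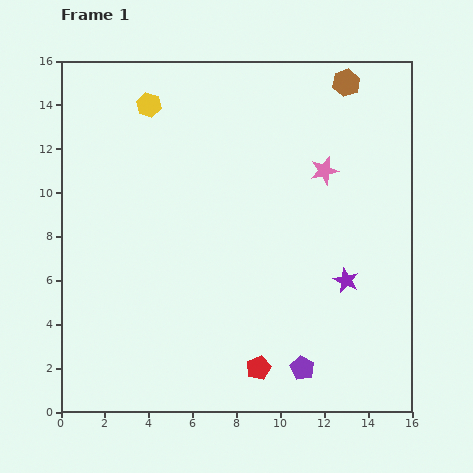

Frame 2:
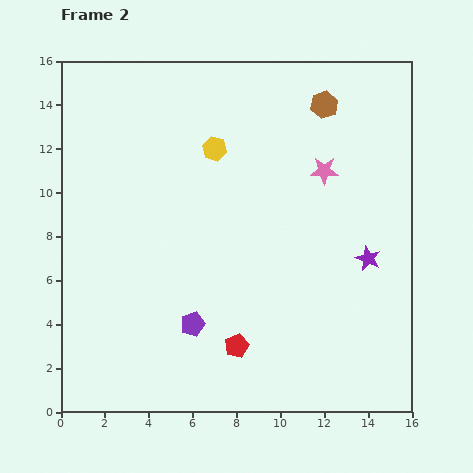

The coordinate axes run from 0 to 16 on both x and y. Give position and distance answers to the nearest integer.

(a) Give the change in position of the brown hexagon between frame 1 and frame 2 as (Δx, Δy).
(-1, -1)

The brown hexagon was at (13, 15) in frame 1 and (12, 14) in frame 2.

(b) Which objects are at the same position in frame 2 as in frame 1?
the pink star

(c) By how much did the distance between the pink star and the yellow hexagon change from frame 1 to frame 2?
-4

Distance in frame 1: 9. Distance in frame 2: 5.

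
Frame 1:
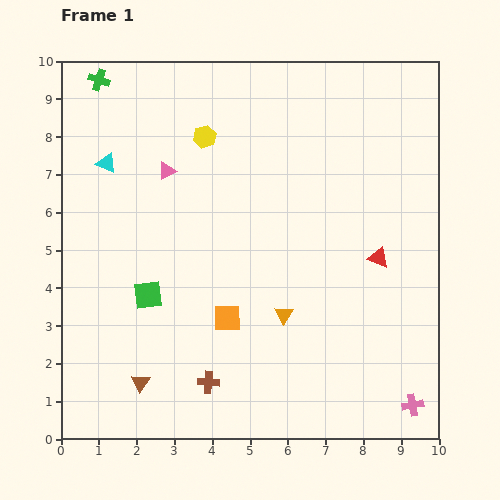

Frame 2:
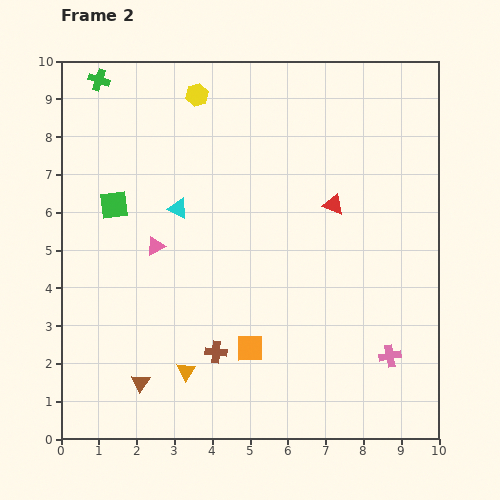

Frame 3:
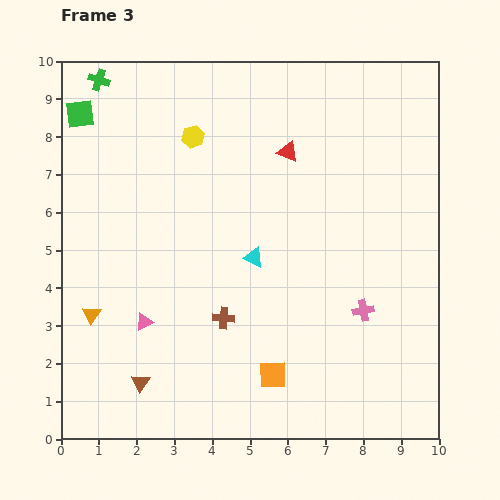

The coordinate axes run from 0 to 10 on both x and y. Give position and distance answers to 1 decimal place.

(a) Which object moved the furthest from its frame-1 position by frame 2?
the orange triangle

(moved 3.0; next 2.6)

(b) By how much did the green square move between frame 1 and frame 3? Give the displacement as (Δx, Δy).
(-1.8, 4.8)

The green square was at (2.3, 3.8) in frame 1 and (0.5, 8.6) in frame 3.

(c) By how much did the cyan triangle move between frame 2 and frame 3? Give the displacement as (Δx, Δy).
(2.0, -1.3)

The cyan triangle was at (3.1, 6.1) in frame 2 and (5.1, 4.8) in frame 3.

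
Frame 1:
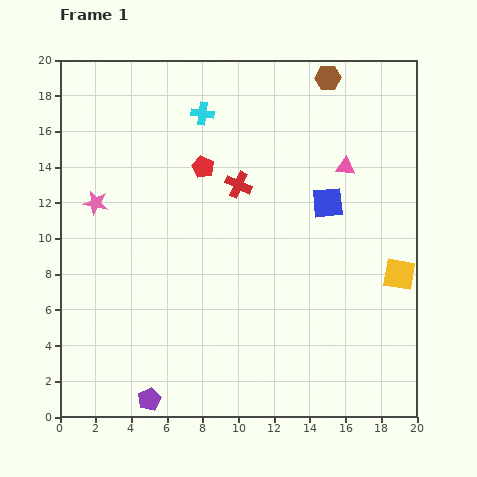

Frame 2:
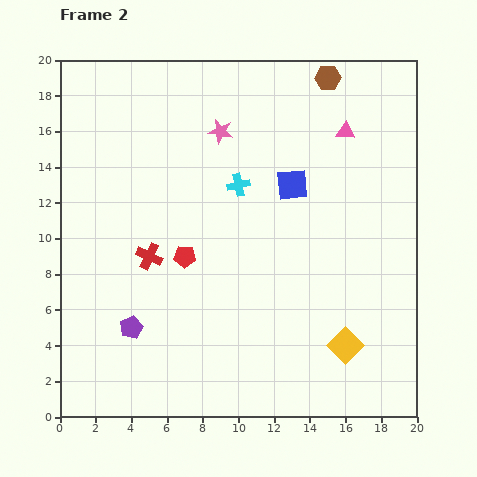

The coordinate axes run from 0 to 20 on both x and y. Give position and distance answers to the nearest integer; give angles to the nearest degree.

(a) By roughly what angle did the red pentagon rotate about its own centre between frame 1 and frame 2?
22° counter-clockwise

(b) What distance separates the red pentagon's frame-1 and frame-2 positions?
5

The red pentagon moved from (8, 14) to (7, 9), a distance of √(1² + 5²) ≈ 5.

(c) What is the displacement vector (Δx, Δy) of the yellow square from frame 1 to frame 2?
(-3, -4)

The yellow square was at (19, 8) in frame 1 and (16, 4) in frame 2.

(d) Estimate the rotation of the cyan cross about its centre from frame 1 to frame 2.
21° counter-clockwise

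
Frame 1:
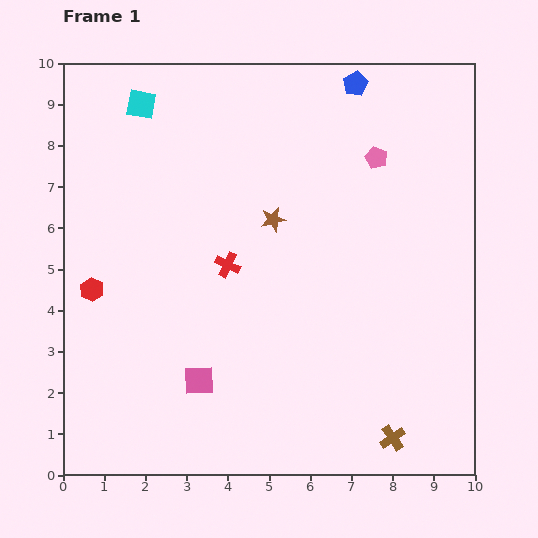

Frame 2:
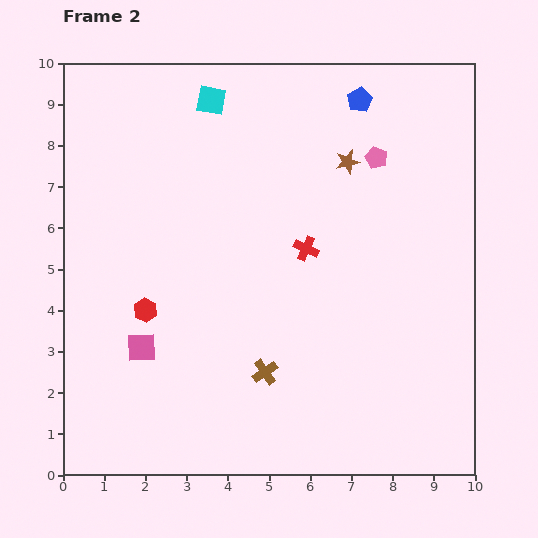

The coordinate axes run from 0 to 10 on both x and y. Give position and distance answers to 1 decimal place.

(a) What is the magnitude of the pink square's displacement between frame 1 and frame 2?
1.6

The pink square moved from (3.3, 2.3) to (1.9, 3.1), a distance of √(1.4² + 0.8²) ≈ 1.6.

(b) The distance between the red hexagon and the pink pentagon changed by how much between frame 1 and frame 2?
-0.9

Distance in frame 1: 7.6. Distance in frame 2: 6.7.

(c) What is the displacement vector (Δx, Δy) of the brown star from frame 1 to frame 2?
(1.8, 1.4)

The brown star was at (5.1, 6.2) in frame 1 and (6.9, 7.6) in frame 2.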